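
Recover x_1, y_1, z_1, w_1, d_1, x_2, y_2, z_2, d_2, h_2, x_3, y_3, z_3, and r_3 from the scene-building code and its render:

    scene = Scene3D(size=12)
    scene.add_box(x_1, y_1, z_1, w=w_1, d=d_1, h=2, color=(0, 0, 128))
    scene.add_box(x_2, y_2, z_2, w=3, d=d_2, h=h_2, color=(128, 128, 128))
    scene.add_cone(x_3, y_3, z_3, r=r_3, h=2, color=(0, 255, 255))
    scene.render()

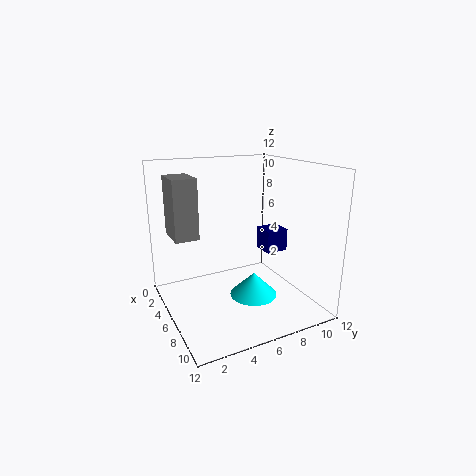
x_1 = 4
y_1 = 9
z_1 = 4
w_1 = 2
d_1 = 2
x_2 = 2
y_2 = 1
z_2 = 6
d_2 = 2
h_2 = 5
x_3 = 7
y_3 = 7
z_3 = 1
r_3 = 2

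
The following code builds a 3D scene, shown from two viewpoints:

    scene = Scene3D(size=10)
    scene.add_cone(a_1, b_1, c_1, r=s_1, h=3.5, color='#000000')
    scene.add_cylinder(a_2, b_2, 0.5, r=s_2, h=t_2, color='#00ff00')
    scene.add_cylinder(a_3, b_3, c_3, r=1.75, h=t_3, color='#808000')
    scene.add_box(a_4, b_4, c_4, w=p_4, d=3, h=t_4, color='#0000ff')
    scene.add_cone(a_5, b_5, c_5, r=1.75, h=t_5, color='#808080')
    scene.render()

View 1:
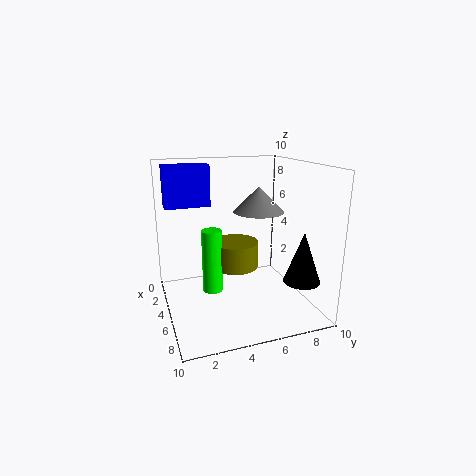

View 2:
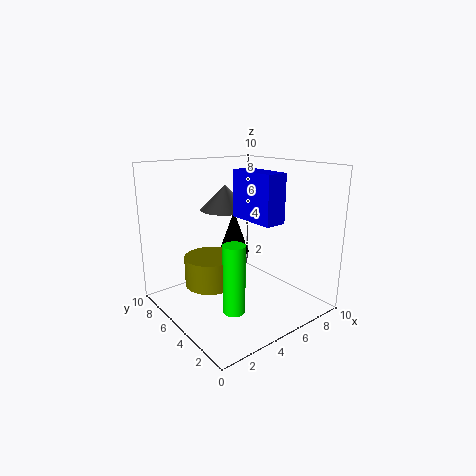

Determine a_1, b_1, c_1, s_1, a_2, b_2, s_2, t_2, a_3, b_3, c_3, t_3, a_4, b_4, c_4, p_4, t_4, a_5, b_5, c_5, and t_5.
a_1 = 7.5; b_1 = 8.75; c_1 = 2.25; s_1 = 1.25; a_2 = 3.5; b_2 = 3.5; s_2 = 0.75; t_2 = 4.75; a_3 = 3; b_3 = 5.5; c_3 = 2; t_3 = 2; a_4 = 3.25; b_4 = 0.25; c_4 = 7.25; p_4 = 1.25; t_4 = 2.75; a_5 = 5; b_5 = 6.5; c_5 = 6.75; t_5 = 1.75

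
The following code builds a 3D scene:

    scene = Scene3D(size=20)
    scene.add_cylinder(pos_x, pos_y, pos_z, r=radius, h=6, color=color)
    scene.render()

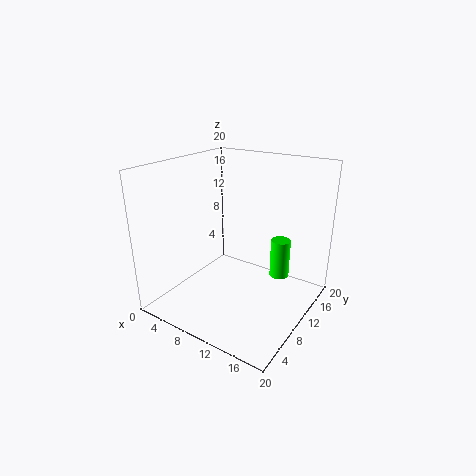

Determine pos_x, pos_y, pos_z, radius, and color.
pos_x = 13.5, pos_y = 16.5, pos_z = 2, radius = 1.5, color = 'lime'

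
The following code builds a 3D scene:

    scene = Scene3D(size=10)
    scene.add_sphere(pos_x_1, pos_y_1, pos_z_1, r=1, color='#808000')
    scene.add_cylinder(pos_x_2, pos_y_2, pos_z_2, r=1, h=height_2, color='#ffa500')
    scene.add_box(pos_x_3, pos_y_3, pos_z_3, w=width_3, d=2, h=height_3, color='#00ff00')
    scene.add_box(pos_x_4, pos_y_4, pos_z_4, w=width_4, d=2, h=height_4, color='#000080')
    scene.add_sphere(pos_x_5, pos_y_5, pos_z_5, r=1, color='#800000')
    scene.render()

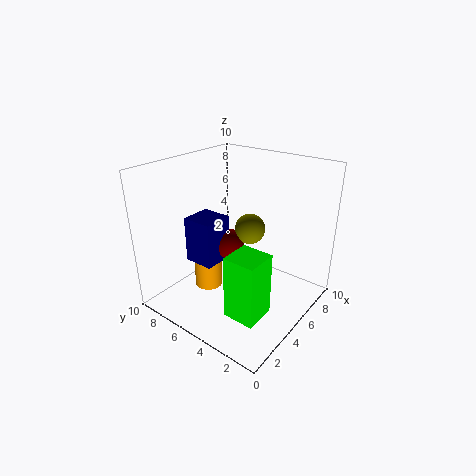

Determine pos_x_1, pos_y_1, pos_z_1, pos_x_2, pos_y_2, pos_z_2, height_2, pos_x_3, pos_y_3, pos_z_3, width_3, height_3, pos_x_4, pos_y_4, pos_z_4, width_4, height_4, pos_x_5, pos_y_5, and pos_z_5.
pos_x_1 = 5; pos_y_1 = 4; pos_z_1 = 6; pos_x_2 = 4; pos_y_2 = 7; pos_z_2 = 1; height_2 = 3; pos_x_3 = 1; pos_y_3 = 1; pos_z_3 = 2; width_3 = 2; height_3 = 4; pos_x_4 = 2; pos_y_4 = 5; pos_z_4 = 4; width_4 = 2; height_4 = 3; pos_x_5 = 4; pos_y_5 = 5; pos_z_5 = 5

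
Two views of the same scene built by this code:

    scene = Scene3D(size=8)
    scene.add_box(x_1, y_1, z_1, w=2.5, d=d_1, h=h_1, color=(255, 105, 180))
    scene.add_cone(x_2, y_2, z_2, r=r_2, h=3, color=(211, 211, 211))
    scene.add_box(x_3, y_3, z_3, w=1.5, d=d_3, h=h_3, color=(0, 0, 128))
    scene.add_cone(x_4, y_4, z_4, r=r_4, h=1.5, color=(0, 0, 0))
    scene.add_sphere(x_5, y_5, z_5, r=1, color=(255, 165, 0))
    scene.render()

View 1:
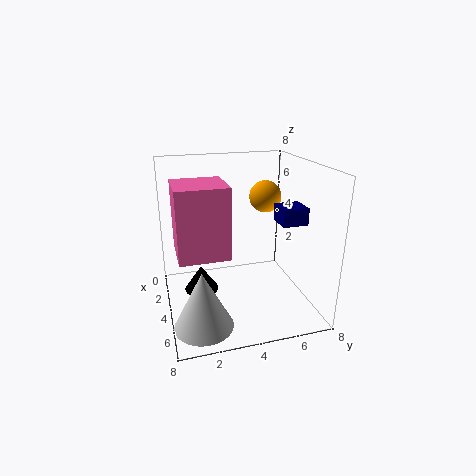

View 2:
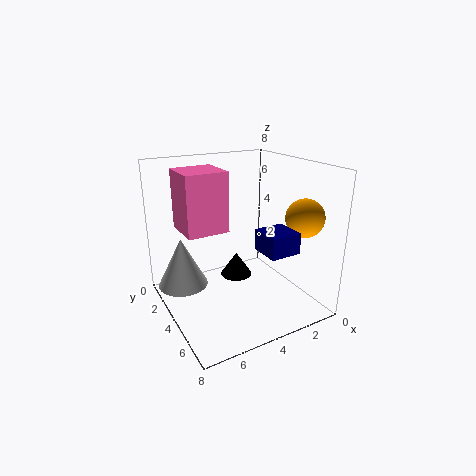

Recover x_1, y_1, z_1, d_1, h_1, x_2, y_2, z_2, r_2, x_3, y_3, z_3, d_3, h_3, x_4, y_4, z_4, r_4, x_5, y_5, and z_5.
x_1 = 4; y_1 = 0.5; z_1 = 4; d_1 = 2.5; h_1 = 3.5; x_2 = 6.5; y_2 = 1.5; z_2 = 0.5; r_2 = 1.5; x_3 = 3; y_3 = 6.5; z_3 = 4.5; d_3 = 1.5; h_3 = 1; x_4 = 3; y_4 = 2; z_4 = 0.5; r_4 = 1; x_5 = 1.5; y_5 = 6.5; z_5 = 5.5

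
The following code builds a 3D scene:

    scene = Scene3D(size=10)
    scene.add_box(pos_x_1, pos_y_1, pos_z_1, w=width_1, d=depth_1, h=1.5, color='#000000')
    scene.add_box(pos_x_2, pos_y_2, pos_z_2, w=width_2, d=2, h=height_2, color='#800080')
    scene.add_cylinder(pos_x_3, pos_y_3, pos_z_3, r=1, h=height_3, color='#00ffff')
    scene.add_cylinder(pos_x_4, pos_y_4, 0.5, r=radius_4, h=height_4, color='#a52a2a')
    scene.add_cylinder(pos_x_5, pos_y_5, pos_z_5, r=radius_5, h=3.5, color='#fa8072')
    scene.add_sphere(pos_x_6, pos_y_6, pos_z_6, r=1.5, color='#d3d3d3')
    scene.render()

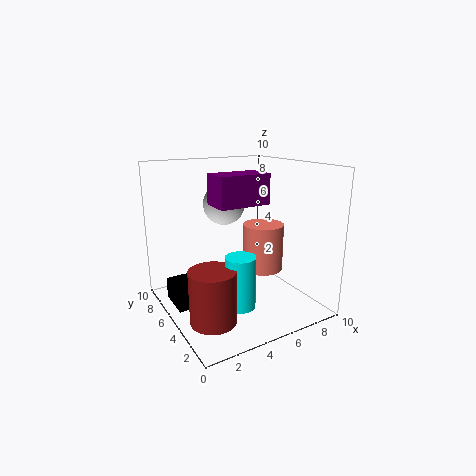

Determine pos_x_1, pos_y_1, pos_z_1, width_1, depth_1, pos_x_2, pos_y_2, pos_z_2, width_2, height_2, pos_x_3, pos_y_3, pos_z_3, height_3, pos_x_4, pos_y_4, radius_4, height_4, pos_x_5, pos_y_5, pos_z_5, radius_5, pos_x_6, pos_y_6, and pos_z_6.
pos_x_1 = 0.5; pos_y_1 = 5; pos_z_1 = 0.5; width_1 = 2.5; depth_1 = 2.5; pos_x_2 = 3; pos_y_2 = 3.5; pos_z_2 = 7.5; width_2 = 3.5; height_2 = 2; pos_x_3 = 4; pos_y_3 = 3; pos_z_3 = 1; height_3 = 3.5; pos_x_4 = 2; pos_y_4 = 3; radius_4 = 1.5; height_4 = 3.5; pos_x_5 = 7.5; pos_y_5 = 5.5; pos_z_5 = 2; radius_5 = 1.5; pos_x_6 = 5; pos_y_6 = 7; pos_z_6 = 7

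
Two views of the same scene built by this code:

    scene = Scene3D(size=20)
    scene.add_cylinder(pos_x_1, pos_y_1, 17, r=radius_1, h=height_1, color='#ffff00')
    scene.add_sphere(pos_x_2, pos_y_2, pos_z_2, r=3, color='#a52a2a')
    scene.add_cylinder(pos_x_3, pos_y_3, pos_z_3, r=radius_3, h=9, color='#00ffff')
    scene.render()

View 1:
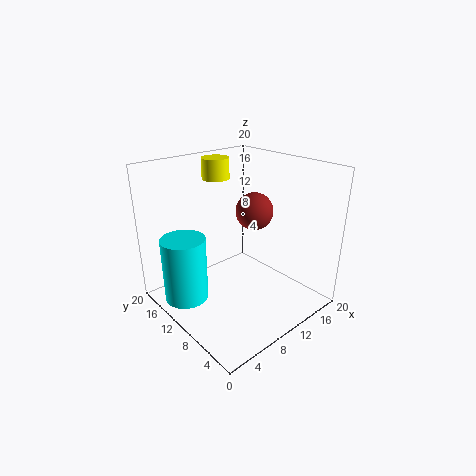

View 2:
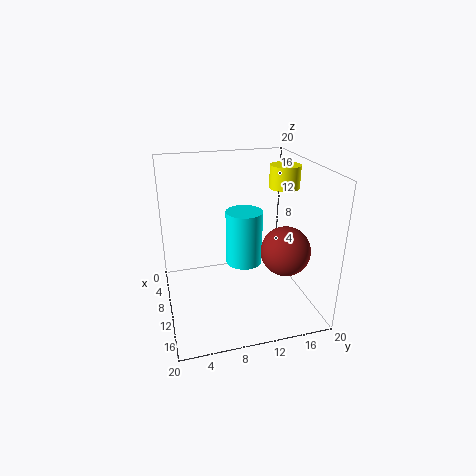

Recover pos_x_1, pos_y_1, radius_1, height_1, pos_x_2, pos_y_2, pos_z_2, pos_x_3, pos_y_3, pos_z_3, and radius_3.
pos_x_1 = 11, pos_y_1 = 16, radius_1 = 2, height_1 = 3, pos_x_2 = 17, pos_y_2 = 14, pos_z_2 = 11, pos_x_3 = 3, pos_y_3 = 13, pos_z_3 = 2, radius_3 = 3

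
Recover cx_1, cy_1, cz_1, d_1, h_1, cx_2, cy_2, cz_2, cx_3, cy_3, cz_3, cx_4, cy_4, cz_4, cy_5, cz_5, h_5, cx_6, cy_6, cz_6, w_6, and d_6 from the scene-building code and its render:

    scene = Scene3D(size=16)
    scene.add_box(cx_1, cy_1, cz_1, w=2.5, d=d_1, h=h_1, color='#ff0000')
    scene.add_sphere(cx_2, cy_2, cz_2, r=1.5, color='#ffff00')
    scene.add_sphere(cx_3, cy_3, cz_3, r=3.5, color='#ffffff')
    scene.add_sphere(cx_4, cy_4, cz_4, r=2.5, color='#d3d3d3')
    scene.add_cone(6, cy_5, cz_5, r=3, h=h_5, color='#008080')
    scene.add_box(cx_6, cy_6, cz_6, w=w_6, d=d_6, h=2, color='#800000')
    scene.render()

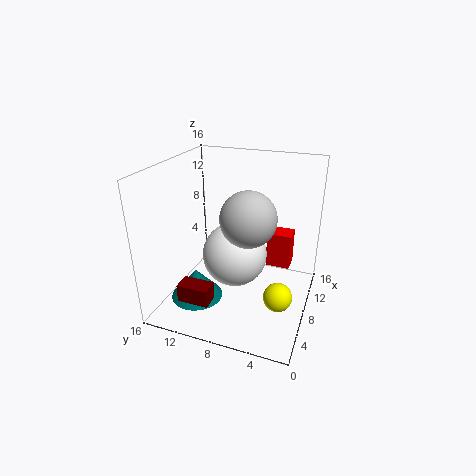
cx_1 = 13
cy_1 = 3
cz_1 = 2
d_1 = 3
h_1 = 4.5
cx_2 = 5
cy_2 = 2.5
cz_2 = 3.5
cx_3 = 7
cy_3 = 8
cz_3 = 6.5
cx_4 = 2.5
cy_4 = 5
cz_4 = 13
cy_5 = 12.5
cz_5 = 0.5
h_5 = 3.5
cx_6 = 2.5
cy_6 = 9.5
cz_6 = 2
w_6 = 2
d_6 = 3.5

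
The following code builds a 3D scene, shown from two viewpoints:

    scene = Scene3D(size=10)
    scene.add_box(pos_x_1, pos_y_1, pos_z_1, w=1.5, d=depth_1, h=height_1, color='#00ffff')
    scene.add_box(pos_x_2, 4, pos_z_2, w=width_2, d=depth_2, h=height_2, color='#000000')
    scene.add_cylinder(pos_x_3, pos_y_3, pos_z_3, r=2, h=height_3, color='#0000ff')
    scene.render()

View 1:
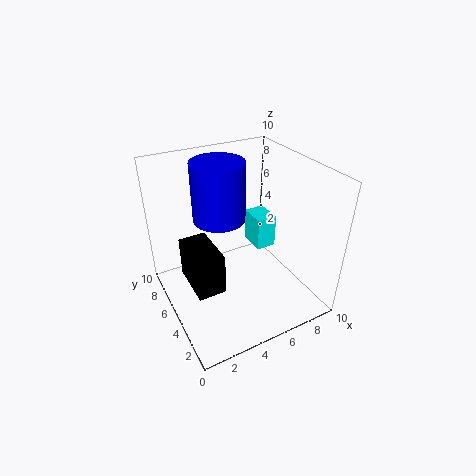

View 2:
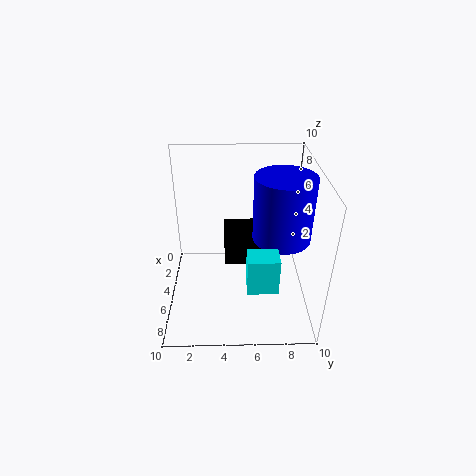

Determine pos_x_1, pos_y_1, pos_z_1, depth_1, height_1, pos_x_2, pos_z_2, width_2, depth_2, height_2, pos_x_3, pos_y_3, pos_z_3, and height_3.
pos_x_1 = 7, pos_y_1 = 5.5, pos_z_1 = 3, depth_1 = 2, height_1 = 2.5, pos_x_2 = 1.5, pos_z_2 = 1.5, width_2 = 2, depth_2 = 3.5, height_2 = 3, pos_x_3 = 5, pos_y_3 = 8, pos_z_3 = 5, height_3 = 4.5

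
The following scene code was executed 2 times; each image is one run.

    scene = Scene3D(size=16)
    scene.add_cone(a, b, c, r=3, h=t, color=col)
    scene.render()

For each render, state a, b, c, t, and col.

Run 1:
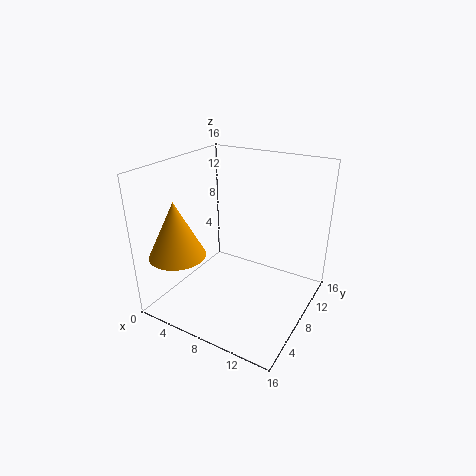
a = 3.5; b = 3; c = 7; t = 6; col = 'orange'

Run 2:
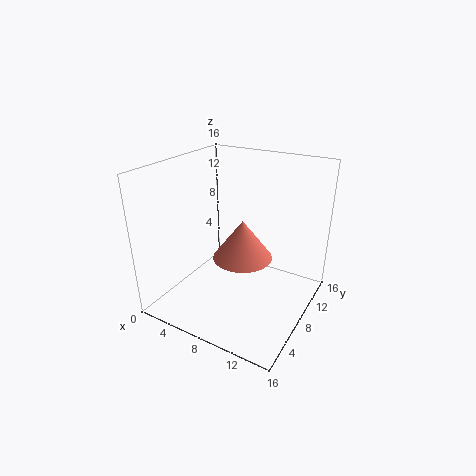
a = 10; b = 5.5; c = 7.5; t = 4; col = 'salmon'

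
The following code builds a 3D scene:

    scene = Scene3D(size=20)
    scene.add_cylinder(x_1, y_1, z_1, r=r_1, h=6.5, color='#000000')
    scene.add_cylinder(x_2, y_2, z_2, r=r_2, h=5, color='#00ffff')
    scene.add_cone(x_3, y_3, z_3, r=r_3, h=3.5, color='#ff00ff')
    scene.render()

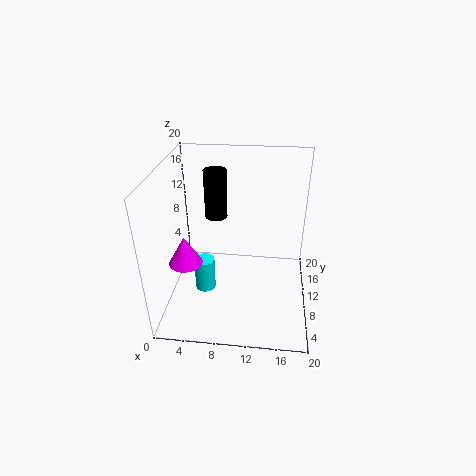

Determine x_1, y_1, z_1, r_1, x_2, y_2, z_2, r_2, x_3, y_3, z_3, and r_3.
x_1 = 7; y_1 = 10.5; z_1 = 13; r_1 = 1.5; x_2 = 5; y_2 = 10; z_2 = 1; r_2 = 1.5; x_3 = 4.5; y_3 = 3; z_3 = 10.5; r_3 = 2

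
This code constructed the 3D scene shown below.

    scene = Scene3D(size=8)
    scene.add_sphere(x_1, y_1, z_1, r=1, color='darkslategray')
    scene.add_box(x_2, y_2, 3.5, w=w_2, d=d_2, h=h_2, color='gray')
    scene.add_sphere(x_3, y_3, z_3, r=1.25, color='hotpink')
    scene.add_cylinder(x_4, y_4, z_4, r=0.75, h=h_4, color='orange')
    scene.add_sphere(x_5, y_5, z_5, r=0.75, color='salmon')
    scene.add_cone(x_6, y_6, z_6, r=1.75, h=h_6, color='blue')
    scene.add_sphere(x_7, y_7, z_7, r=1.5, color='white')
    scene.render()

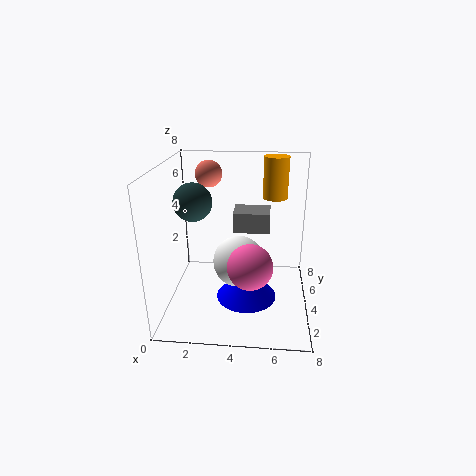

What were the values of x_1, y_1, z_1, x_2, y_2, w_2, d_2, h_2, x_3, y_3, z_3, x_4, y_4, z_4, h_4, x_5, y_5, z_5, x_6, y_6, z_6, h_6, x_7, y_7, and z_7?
x_1 = 1.75
y_1 = 3.25
z_1 = 6.25
x_2 = 3.5
y_2 = 5.75
w_2 = 2.25
d_2 = 1.75
h_2 = 1.25
x_3 = 4.75
y_3 = 3
z_3 = 2.75
x_4 = 6
y_4 = 6.75
z_4 = 5.5
h_4 = 2.5
x_5 = 2.25
y_5 = 5.25
z_5 = 7.25
x_6 = 4.5
y_6 = 4
z_6 = 0.25
h_6 = 1.75
x_7 = 4
y_7 = 4.5
z_7 = 2.25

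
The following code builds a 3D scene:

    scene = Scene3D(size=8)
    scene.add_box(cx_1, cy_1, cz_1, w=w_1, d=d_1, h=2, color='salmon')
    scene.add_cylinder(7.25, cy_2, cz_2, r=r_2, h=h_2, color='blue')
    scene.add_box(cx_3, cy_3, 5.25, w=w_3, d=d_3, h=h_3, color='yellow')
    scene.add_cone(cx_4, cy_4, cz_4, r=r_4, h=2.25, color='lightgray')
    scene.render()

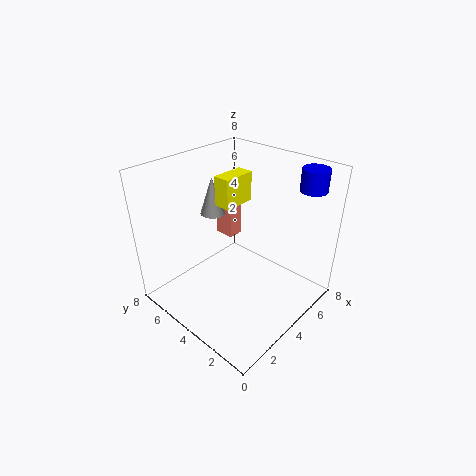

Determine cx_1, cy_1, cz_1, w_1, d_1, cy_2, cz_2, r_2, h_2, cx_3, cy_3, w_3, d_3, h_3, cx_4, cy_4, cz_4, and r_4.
cx_1 = 5.5
cy_1 = 6
cz_1 = 2.5
w_1 = 1
d_1 = 1.25
cy_2 = 1.5
cz_2 = 6.5
r_2 = 0.75
h_2 = 1.25
cx_3 = 4.25
cy_3 = 5
w_3 = 2
d_3 = 1
h_3 = 1.75
cx_4 = 4.5
cy_4 = 6.5
cz_4 = 4.5
r_4 = 0.75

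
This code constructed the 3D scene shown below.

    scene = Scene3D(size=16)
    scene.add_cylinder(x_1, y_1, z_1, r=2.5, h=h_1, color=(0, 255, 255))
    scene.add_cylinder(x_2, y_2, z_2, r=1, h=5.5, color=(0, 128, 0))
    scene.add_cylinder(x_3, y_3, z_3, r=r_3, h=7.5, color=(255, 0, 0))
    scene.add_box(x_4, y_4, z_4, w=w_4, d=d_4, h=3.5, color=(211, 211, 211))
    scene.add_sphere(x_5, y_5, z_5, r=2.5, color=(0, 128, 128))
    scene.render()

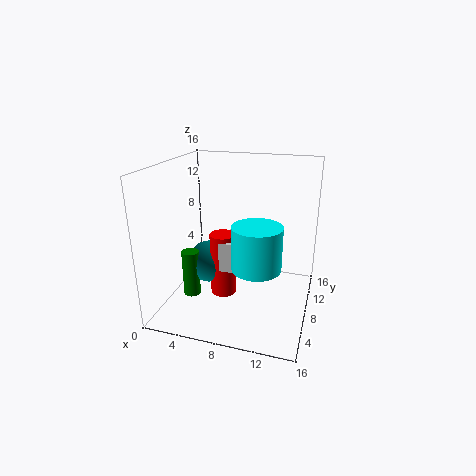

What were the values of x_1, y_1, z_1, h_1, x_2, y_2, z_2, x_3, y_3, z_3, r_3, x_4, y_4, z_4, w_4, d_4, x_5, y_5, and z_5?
x_1 = 11; y_1 = 4.5; z_1 = 6.5; h_1 = 4.5; x_2 = 2.5; y_2 = 7; z_2 = 0.5; x_3 = 6; y_3 = 8.5; z_3 = 0.5; r_3 = 1.5; x_4 = 6; y_4 = 7; z_4 = 4; w_4 = 2; d_4 = 4.5; x_5 = 4; y_5 = 9; z_5 = 4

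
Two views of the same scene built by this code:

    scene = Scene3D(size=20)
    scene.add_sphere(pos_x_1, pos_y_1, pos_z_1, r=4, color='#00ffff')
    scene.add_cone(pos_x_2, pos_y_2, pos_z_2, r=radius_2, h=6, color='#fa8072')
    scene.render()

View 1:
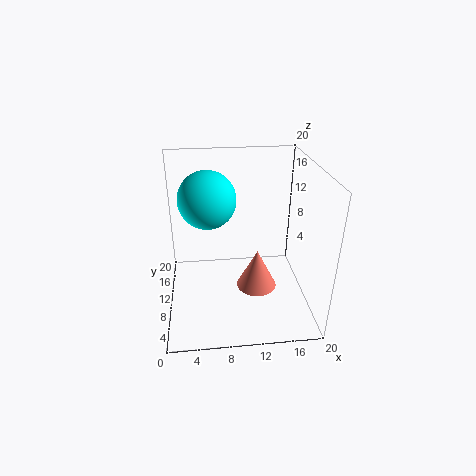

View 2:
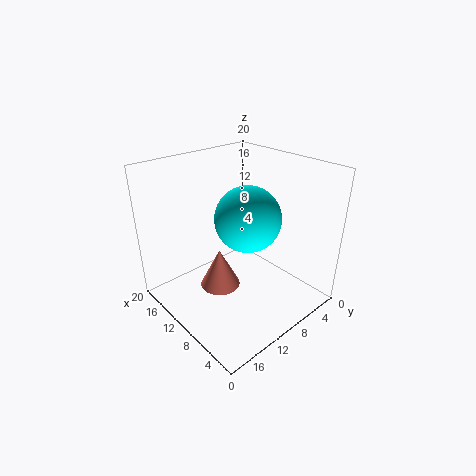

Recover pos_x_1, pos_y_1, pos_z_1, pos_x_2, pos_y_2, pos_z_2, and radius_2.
pos_x_1 = 6, pos_y_1 = 12, pos_z_1 = 15, pos_x_2 = 13, pos_y_2 = 11, pos_z_2 = 1, radius_2 = 3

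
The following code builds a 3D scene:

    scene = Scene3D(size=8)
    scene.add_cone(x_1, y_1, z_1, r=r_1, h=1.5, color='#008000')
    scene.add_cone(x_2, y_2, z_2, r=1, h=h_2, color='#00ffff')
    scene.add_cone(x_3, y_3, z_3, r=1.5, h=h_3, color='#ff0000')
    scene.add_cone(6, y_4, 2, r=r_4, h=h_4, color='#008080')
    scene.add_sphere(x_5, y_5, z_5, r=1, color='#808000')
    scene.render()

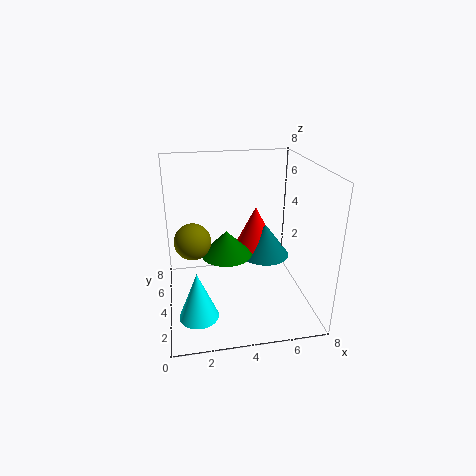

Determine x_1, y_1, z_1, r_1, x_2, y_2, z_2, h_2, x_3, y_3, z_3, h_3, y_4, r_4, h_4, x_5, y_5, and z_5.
x_1 = 3.5; y_1 = 5; z_1 = 2.5; r_1 = 1.5; x_2 = 1.5; y_2 = 1.5; z_2 = 1; h_2 = 2.5; x_3 = 5.5; y_3 = 6; z_3 = 2; h_3 = 3; y_4 = 5.5; r_4 = 1.5; h_4 = 2; x_5 = 1.5; y_5 = 4; z_5 = 4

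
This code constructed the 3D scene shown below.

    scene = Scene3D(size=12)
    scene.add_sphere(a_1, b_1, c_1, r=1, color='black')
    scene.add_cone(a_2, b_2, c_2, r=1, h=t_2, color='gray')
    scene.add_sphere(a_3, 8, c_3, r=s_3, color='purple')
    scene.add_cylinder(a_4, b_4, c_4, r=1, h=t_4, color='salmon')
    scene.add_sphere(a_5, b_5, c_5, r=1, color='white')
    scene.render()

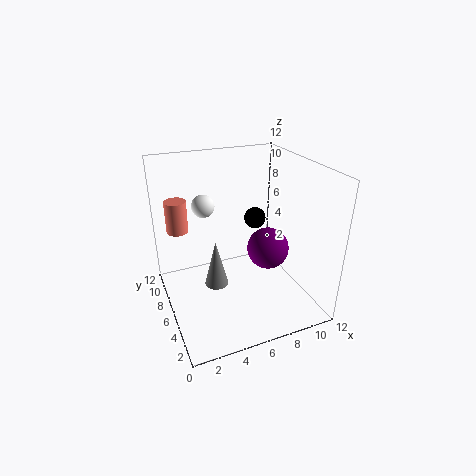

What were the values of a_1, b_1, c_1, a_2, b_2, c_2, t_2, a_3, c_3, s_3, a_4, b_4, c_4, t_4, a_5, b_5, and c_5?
a_1 = 9, b_1 = 9, c_1 = 6, a_2 = 4, b_2 = 6, c_2 = 2, t_2 = 4, a_3 = 10, c_3 = 3, s_3 = 2, a_4 = 2, b_4 = 11, c_4 = 5, t_4 = 3, a_5 = 4, b_5 = 9, c_5 = 8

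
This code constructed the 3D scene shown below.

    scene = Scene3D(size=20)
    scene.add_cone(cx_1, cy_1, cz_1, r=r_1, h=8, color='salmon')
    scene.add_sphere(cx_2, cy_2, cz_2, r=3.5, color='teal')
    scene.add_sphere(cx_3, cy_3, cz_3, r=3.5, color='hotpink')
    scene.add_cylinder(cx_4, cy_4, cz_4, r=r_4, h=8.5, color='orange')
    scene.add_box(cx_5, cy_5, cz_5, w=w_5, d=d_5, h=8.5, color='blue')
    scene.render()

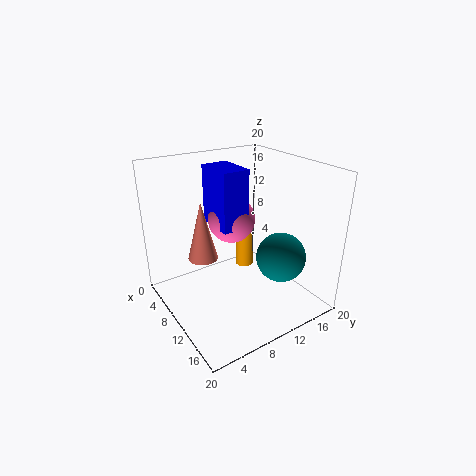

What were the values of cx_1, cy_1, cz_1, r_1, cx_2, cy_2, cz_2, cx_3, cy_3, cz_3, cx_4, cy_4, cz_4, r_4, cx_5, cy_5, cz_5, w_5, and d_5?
cx_1 = 9
cy_1 = 5
cz_1 = 8
r_1 = 2
cx_2 = 13.5
cy_2 = 15
cz_2 = 7
cx_3 = 6
cy_3 = 11.5
cz_3 = 11
cx_4 = 3
cy_4 = 16
cz_4 = 0.5
r_4 = 1.5
cx_5 = 3
cy_5 = 8.5
cz_5 = 10.5
w_5 = 6
d_5 = 4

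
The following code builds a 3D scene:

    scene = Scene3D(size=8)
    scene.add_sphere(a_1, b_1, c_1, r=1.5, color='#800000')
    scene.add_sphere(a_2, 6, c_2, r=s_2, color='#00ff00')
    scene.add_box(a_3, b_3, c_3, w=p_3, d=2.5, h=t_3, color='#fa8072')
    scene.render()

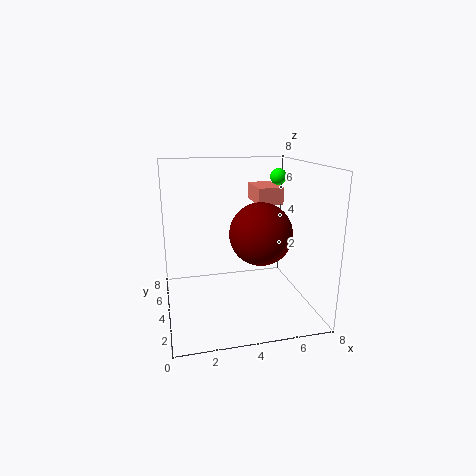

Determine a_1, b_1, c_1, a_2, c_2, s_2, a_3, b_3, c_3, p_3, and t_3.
a_1 = 4.5; b_1 = 1.5; c_1 = 5; a_2 = 7; c_2 = 7; s_2 = 0.5; a_3 = 5.5; b_3 = 5; c_3 = 5.5; p_3 = 1.5; t_3 = 1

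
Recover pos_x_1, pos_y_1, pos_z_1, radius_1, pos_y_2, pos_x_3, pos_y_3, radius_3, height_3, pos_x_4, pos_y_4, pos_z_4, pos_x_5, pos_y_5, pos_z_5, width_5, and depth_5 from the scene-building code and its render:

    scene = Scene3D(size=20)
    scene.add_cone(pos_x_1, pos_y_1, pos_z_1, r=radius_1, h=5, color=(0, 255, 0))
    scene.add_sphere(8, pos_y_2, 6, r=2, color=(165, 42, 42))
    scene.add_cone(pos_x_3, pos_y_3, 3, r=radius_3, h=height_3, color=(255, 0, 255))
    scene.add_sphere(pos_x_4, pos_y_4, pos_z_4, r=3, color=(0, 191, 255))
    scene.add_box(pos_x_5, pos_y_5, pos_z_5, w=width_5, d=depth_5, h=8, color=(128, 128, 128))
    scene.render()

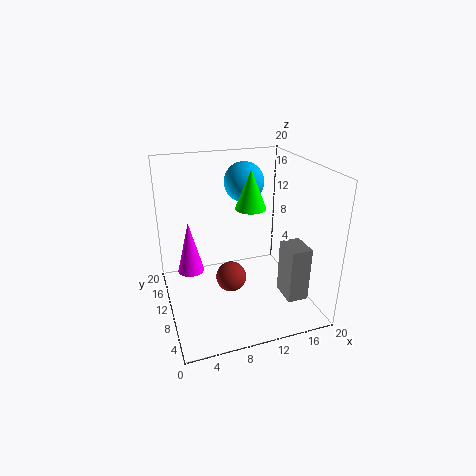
pos_x_1 = 11, pos_y_1 = 8, pos_z_1 = 15, radius_1 = 2, pos_y_2 = 7, pos_x_3 = 4, pos_y_3 = 15, radius_3 = 2, height_3 = 8, pos_x_4 = 13, pos_y_4 = 16, pos_z_4 = 16, pos_x_5 = 16, pos_y_5 = 5, pos_z_5 = 1, width_5 = 3, depth_5 = 4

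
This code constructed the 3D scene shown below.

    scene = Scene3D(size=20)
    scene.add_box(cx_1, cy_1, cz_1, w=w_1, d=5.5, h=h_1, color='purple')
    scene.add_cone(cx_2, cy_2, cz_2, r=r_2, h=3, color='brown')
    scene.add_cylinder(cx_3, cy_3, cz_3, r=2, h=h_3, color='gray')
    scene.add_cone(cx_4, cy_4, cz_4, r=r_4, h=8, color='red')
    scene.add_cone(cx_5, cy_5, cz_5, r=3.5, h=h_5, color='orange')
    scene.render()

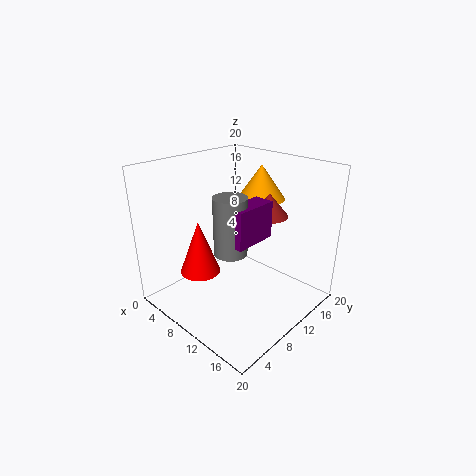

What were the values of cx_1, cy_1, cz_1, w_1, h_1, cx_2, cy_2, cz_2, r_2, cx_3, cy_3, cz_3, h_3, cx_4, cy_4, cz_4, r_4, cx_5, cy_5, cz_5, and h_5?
cx_1 = 13.5; cy_1 = 4; cz_1 = 12.5; w_1 = 2.5; h_1 = 4.5; cx_2 = 14; cy_2 = 11.5; cz_2 = 14; r_2 = 2.5; cx_3 = 13.5; cy_3 = 5; cz_3 = 11; h_3 = 7; cx_4 = 4.5; cy_4 = 7.5; cz_4 = 3.5; r_4 = 3; cx_5 = 9; cy_5 = 16; cz_5 = 14; h_5 = 5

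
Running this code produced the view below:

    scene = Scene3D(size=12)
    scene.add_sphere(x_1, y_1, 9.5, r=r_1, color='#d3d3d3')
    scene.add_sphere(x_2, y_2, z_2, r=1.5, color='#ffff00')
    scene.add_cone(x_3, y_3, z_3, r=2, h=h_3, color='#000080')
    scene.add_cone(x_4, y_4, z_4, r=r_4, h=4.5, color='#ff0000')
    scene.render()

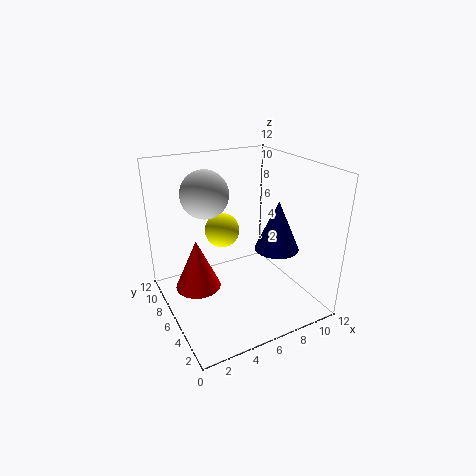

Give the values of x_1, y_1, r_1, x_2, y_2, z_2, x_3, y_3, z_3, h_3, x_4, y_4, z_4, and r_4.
x_1 = 4
y_1 = 8
r_1 = 2
x_2 = 5.5
y_2 = 8
z_2 = 6
x_3 = 10
y_3 = 6
z_3 = 4
h_3 = 4.5
x_4 = 3
y_4 = 8
z_4 = 1
r_4 = 2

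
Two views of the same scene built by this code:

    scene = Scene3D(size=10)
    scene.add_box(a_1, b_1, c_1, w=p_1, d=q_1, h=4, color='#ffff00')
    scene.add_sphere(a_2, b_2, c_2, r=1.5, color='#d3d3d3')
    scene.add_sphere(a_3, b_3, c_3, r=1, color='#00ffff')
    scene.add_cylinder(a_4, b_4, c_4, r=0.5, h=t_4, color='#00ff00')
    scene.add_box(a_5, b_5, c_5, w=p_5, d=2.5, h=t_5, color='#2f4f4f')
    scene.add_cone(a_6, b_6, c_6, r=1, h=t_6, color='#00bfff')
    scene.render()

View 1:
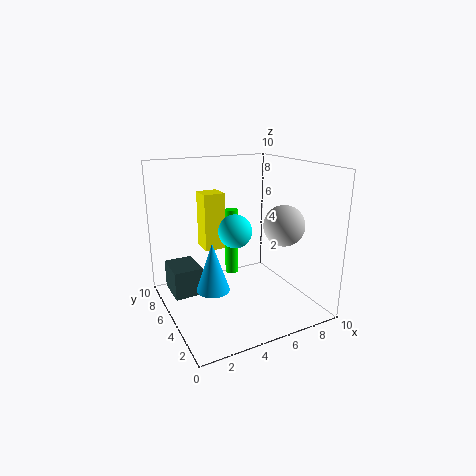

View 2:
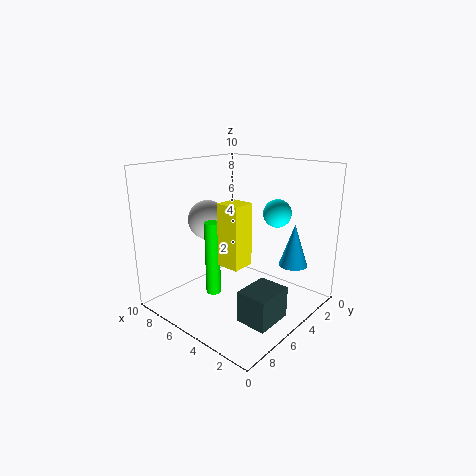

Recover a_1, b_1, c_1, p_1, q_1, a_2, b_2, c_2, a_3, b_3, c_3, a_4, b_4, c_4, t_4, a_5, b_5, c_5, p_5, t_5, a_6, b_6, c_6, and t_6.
a_1 = 3; b_1 = 6; c_1 = 4; p_1 = 1.5; q_1 = 1.5; a_2 = 8.5; b_2 = 4.5; c_2 = 5.5; a_3 = 3.5; b_3 = 2.5; c_3 = 6.5; a_4 = 5.5; b_4 = 7; c_4 = 1.5; t_4 = 5; a_5 = 0.5; b_5 = 5.5; c_5 = 1; p_5 = 2; t_5 = 2; a_6 = 2; b_6 = 2.5; c_6 = 3; t_6 = 3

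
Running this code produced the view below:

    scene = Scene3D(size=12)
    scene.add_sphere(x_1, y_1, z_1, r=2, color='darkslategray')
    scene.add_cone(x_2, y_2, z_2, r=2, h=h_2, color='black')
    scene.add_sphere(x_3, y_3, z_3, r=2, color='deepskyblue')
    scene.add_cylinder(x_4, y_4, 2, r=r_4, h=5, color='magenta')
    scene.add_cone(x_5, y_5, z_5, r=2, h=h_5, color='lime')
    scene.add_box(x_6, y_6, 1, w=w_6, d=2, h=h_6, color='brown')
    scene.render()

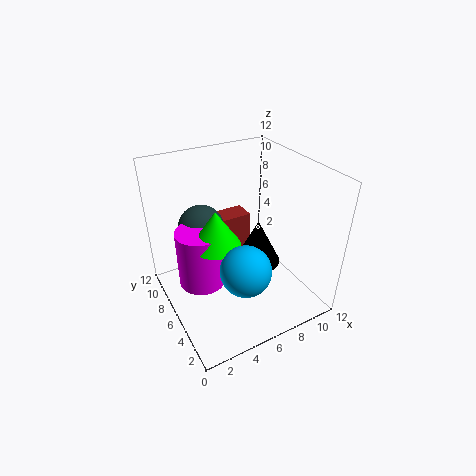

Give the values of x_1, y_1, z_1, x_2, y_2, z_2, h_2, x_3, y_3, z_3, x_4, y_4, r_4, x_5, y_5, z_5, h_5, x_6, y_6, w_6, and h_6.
x_1 = 4
y_1 = 9
z_1 = 6
x_2 = 8
y_2 = 6
z_2 = 3
h_2 = 4
x_3 = 5
y_3 = 3
z_3 = 5
x_4 = 3
y_4 = 7
r_4 = 2
x_5 = 4
y_5 = 6
z_5 = 6
h_5 = 3
x_6 = 6
y_6 = 9
w_6 = 3
h_6 = 5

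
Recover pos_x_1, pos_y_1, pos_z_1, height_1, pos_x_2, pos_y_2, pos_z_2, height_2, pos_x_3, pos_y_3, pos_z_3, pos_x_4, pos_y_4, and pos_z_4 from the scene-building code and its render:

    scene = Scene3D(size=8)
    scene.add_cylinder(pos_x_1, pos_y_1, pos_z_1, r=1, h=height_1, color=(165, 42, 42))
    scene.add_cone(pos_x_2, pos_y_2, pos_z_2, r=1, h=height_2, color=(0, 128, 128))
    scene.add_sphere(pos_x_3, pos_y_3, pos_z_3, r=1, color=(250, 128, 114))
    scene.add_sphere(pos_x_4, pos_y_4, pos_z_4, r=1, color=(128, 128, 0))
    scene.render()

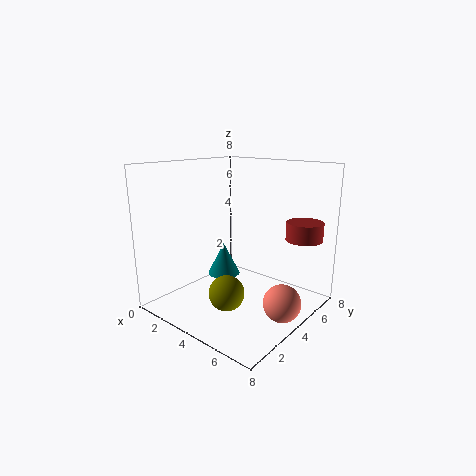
pos_x_1 = 7, pos_y_1 = 6, pos_z_1 = 4, height_1 = 1, pos_x_2 = 2, pos_y_2 = 5, pos_z_2 = 1, height_2 = 2, pos_x_3 = 7, pos_y_3 = 4, pos_z_3 = 1, pos_x_4 = 4, pos_y_4 = 3, pos_z_4 = 1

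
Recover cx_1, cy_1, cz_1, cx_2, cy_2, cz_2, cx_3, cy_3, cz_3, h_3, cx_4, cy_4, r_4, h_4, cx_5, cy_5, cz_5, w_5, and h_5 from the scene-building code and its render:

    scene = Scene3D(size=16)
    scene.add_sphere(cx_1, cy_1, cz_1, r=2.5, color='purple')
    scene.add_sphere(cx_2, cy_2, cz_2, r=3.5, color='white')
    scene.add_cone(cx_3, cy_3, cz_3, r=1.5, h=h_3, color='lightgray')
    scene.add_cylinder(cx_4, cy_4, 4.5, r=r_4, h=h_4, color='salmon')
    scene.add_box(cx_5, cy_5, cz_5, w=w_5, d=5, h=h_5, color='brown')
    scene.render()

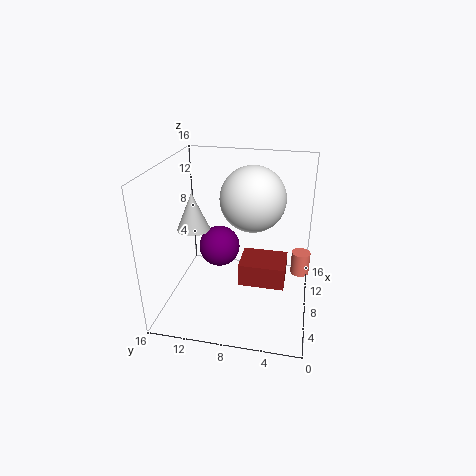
cx_1 = 11
cy_1 = 11
cz_1 = 5
cx_2 = 8.5
cy_2 = 6.5
cz_2 = 12.5
cx_3 = 2.5
cy_3 = 11
cz_3 = 11.5
h_3 = 3.5
cx_4 = 8
cy_4 = 1
r_4 = 1
h_4 = 2.5
cx_5 = 5.5
cy_5 = 2.5
cz_5 = 3.5
w_5 = 4
h_5 = 2.5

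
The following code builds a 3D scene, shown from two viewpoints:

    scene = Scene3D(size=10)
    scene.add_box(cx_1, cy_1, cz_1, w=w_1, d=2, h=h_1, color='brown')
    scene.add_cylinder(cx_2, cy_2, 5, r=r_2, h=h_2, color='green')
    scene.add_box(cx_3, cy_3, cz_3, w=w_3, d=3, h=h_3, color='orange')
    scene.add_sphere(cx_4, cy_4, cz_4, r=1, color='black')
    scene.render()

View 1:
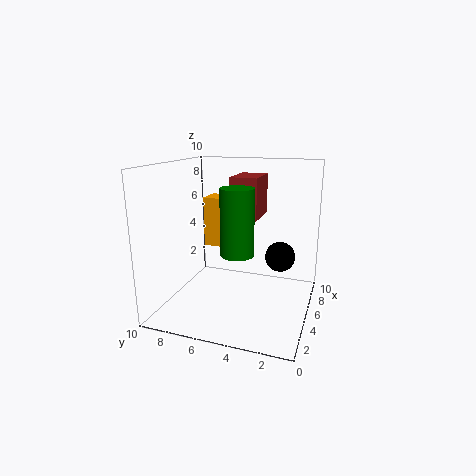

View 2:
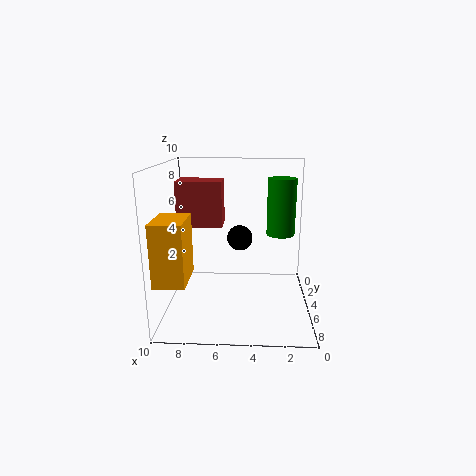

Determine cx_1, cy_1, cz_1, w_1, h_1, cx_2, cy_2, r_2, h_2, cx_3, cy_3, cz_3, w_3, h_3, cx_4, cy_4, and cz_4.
cx_1 = 6; cy_1 = 4; cz_1 = 6; w_1 = 3; h_1 = 3; cx_2 = 2; cy_2 = 4; r_2 = 1; h_2 = 4; cx_3 = 8; cy_3 = 6; cz_3 = 3; w_3 = 2; h_3 = 4; cx_4 = 5; cy_4 = 2; cz_4 = 4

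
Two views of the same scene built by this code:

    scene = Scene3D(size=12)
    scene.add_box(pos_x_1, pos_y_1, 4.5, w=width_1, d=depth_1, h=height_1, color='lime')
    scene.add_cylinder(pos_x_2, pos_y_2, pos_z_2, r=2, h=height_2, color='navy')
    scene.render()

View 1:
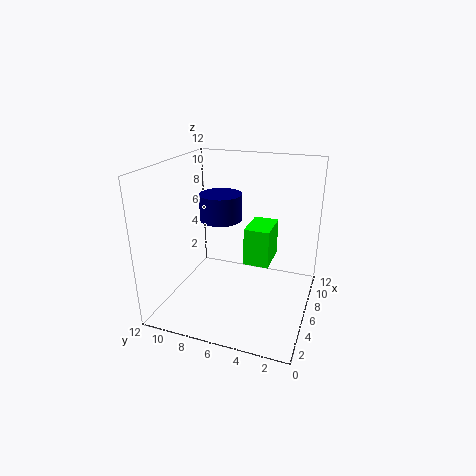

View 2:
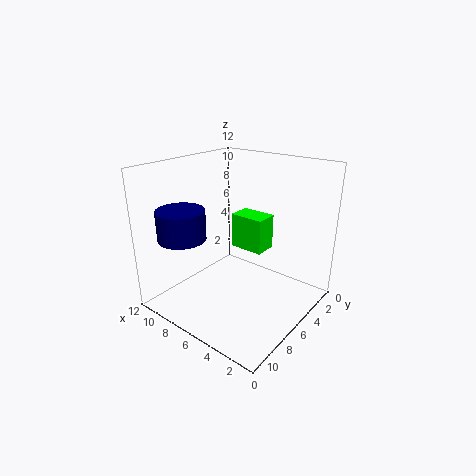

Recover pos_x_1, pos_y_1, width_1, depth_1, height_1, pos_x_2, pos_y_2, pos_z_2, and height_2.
pos_x_1 = 4.5, pos_y_1 = 3, width_1 = 3, depth_1 = 2, height_1 = 3, pos_x_2 = 9.5, pos_y_2 = 9, pos_z_2 = 6, height_2 = 2.5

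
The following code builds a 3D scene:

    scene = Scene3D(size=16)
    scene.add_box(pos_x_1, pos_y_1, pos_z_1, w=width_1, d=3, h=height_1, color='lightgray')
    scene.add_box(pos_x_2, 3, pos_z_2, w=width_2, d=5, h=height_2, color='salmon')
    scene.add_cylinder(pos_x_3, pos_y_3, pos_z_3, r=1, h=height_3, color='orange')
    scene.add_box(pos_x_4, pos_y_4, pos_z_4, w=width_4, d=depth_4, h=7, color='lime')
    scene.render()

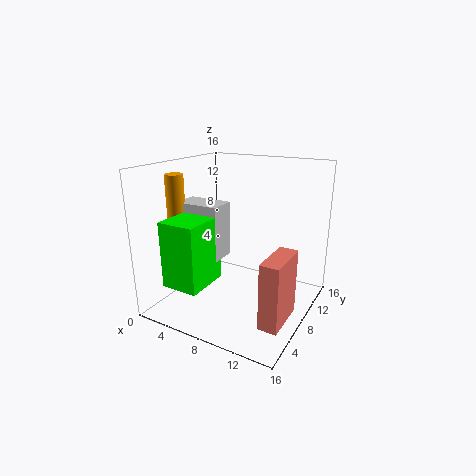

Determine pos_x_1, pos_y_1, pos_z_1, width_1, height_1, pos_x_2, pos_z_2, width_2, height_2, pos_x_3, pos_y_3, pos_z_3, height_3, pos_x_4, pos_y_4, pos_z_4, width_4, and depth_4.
pos_x_1 = 2; pos_y_1 = 5; pos_z_1 = 6; width_1 = 5; height_1 = 6; pos_x_2 = 13; pos_z_2 = 1; width_2 = 2; height_2 = 7; pos_x_3 = 2; pos_y_3 = 5; pos_z_3 = 10; height_3 = 5; pos_x_4 = 3; pos_y_4 = 1; pos_z_4 = 4; width_4 = 4; depth_4 = 5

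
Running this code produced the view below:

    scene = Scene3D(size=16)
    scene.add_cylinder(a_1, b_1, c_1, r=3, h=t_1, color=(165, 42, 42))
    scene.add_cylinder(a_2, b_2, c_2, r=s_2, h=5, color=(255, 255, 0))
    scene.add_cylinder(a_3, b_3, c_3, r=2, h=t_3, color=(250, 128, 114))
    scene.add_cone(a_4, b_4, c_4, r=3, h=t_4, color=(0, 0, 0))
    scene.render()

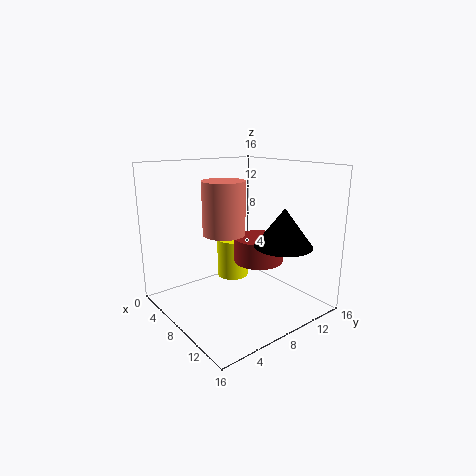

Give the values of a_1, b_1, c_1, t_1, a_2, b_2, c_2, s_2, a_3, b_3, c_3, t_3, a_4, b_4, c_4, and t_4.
a_1 = 7, b_1 = 12, c_1 = 4, t_1 = 3, a_2 = 3, b_2 = 11, c_2 = 1, s_2 = 2, a_3 = 11, b_3 = 4, c_3 = 10, t_3 = 5, a_4 = 13, b_4 = 10, c_4 = 8, t_4 = 4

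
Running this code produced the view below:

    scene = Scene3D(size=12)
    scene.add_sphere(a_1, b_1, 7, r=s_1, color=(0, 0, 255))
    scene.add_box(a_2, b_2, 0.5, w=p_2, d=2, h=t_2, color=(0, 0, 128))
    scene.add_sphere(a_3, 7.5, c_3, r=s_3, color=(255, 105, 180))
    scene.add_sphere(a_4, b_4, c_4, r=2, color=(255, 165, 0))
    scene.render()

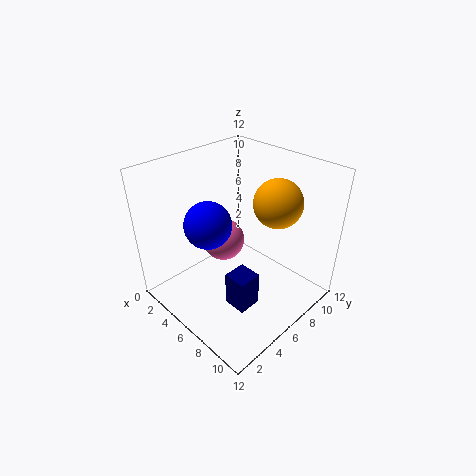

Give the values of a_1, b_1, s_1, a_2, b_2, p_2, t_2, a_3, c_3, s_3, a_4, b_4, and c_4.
a_1 = 4, b_1 = 4.5, s_1 = 2, a_2 = 6.5, b_2 = 4, p_2 = 2, t_2 = 3, a_3 = 2.5, c_3 = 3.5, s_3 = 2, a_4 = 8, b_4 = 8.5, c_4 = 9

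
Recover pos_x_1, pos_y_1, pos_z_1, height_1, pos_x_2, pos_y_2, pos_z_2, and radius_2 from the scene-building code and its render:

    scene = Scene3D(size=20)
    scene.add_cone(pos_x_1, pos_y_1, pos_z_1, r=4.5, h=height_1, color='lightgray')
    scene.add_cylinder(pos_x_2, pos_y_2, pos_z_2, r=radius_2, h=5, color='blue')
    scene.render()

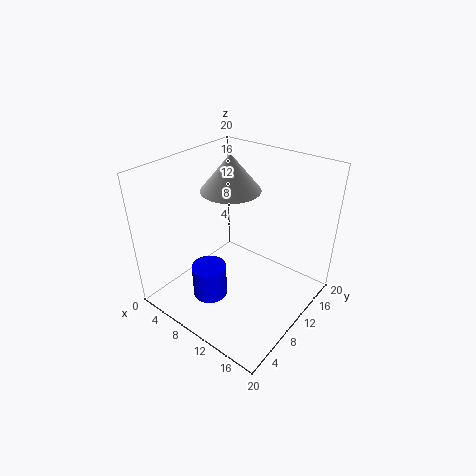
pos_x_1 = 5.5, pos_y_1 = 14, pos_z_1 = 14.5, height_1 = 5.5, pos_x_2 = 7, pos_y_2 = 7, pos_z_2 = 0.5, radius_2 = 2.5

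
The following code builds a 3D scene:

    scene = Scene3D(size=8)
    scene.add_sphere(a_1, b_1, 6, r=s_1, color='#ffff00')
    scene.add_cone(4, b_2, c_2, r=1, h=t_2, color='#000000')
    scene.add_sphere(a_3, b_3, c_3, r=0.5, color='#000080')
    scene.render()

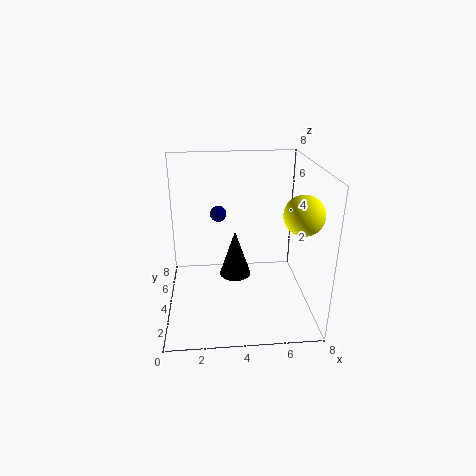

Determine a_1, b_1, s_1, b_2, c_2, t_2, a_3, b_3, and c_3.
a_1 = 7
b_1 = 2
s_1 = 1
b_2 = 6
c_2 = 0.5
t_2 = 3
a_3 = 3
b_3 = 6.5
c_3 = 4.5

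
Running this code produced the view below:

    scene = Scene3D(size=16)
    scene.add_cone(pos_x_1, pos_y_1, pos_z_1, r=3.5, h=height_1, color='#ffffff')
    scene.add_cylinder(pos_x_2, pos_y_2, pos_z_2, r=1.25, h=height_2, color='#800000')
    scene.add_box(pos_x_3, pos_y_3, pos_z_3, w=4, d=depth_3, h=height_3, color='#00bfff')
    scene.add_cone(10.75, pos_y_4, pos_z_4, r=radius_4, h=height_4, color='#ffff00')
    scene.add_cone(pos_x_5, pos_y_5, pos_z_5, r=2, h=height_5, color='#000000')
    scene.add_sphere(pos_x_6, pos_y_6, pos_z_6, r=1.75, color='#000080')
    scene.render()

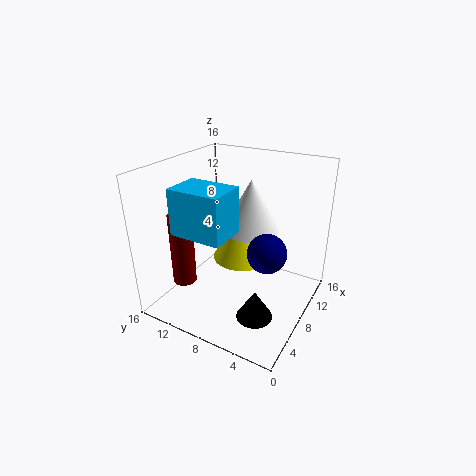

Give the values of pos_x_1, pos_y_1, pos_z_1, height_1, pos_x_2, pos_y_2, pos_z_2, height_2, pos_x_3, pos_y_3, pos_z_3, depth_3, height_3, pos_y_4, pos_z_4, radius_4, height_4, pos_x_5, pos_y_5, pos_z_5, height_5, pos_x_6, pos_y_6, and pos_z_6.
pos_x_1 = 12; pos_y_1 = 8.5; pos_z_1 = 7.25; height_1 = 6.25; pos_x_2 = 3.25; pos_y_2 = 12; pos_z_2 = 4; height_2 = 7.75; pos_x_3 = 2; pos_y_3 = 6.75; pos_z_3 = 10; depth_3 = 5.5; height_3 = 4.75; pos_y_4 = 9; pos_z_4 = 4; radius_4 = 3.5; height_4 = 6.75; pos_x_5 = 5.5; pos_y_5 = 4.5; pos_z_5 = 0.25; height_5 = 3.25; pos_x_6 = 3; pos_y_6 = 2.25; pos_z_6 = 10.25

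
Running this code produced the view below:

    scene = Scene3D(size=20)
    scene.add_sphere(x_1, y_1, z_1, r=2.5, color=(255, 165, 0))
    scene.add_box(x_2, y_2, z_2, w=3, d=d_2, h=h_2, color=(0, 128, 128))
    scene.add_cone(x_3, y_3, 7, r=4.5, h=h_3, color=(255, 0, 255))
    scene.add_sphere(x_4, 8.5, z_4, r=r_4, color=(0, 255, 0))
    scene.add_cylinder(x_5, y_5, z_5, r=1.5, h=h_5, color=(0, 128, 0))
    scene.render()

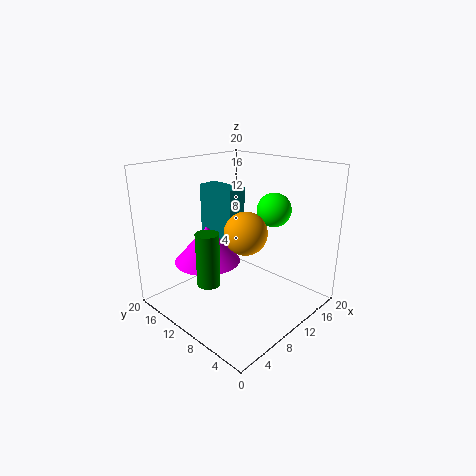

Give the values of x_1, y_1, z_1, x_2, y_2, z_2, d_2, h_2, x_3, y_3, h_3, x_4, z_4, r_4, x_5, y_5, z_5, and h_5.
x_1 = 5.5
y_1 = 4.5
z_1 = 13.5
x_2 = 11
y_2 = 12.5
z_2 = 7.5
d_2 = 6.5
h_2 = 8.5
x_3 = 6.5
y_3 = 12.5
h_3 = 5
x_4 = 16
z_4 = 13
r_4 = 2.5
x_5 = 4
y_5 = 9.5
z_5 = 5.5
h_5 = 7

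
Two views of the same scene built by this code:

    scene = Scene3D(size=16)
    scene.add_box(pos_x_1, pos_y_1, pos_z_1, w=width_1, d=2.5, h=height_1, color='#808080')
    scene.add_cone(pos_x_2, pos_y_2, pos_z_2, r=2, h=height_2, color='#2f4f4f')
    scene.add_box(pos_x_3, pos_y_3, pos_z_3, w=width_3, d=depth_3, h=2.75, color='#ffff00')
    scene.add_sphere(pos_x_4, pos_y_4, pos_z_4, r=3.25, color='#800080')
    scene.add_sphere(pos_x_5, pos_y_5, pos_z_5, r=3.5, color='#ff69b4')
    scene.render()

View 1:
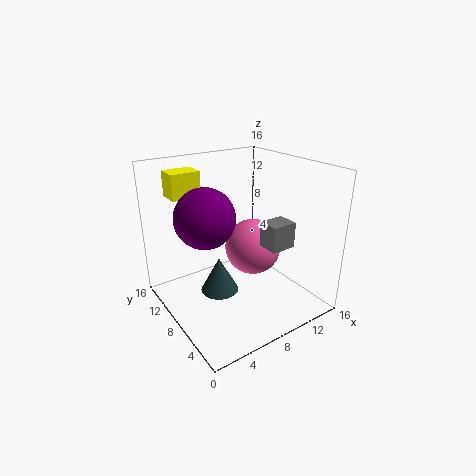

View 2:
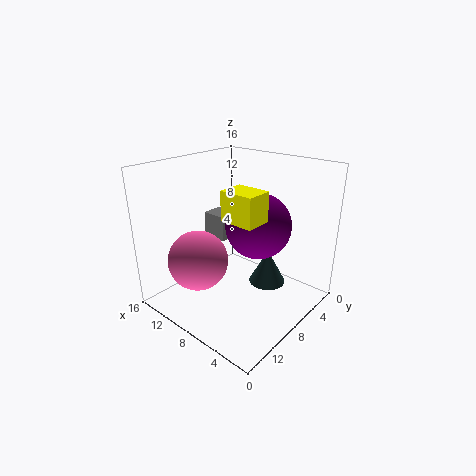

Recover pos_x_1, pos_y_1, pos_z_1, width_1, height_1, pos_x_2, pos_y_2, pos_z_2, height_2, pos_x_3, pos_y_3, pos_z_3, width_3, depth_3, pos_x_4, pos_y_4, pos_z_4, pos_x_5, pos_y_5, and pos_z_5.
pos_x_1 = 10.75, pos_y_1 = 5, pos_z_1 = 6.5, width_1 = 3, height_1 = 3, pos_x_2 = 4.75, pos_y_2 = 6.75, pos_z_2 = 3.25, height_2 = 3.75, pos_x_3 = 2, pos_y_3 = 11, pos_z_3 = 12.5, width_3 = 3.25, depth_3 = 2.5, pos_x_4 = 4.5, pos_y_4 = 9, pos_z_4 = 10.75, pos_x_5 = 12, pos_y_5 = 10.5, pos_z_5 = 4.75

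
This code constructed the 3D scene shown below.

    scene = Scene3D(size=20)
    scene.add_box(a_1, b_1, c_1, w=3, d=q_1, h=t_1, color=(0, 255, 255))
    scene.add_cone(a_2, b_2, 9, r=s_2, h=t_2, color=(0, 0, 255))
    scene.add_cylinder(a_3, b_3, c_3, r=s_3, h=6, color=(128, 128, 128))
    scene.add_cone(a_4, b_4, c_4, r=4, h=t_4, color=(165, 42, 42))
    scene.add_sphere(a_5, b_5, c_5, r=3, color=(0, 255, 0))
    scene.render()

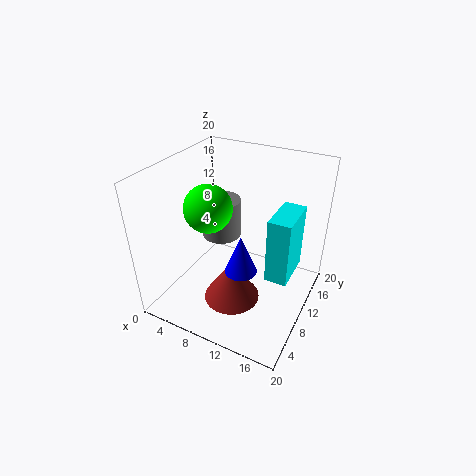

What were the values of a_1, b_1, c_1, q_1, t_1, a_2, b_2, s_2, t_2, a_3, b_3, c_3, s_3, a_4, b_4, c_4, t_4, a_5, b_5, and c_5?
a_1 = 15
b_1 = 8
c_1 = 6
q_1 = 6
t_1 = 9
a_2 = 13
b_2 = 5
s_2 = 2
t_2 = 5
a_3 = 5
b_3 = 14
c_3 = 7
s_3 = 3
a_4 = 10
b_4 = 8
c_4 = 1
t_4 = 6
a_5 = 8
b_5 = 6
c_5 = 16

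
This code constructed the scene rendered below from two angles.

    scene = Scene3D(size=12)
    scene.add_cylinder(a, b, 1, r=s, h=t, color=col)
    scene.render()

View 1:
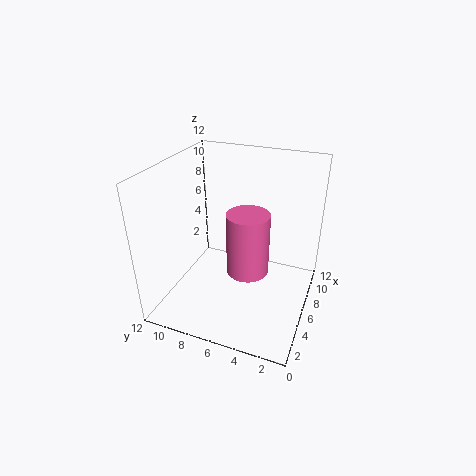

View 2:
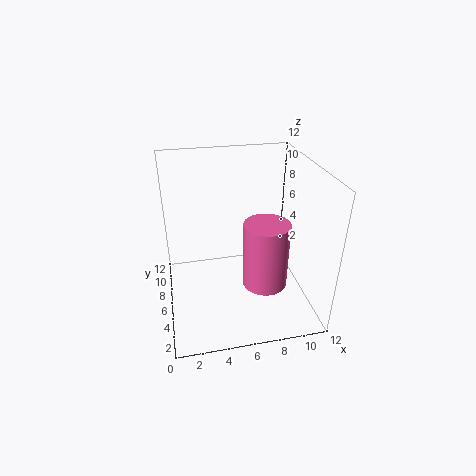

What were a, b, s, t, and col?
a = 8.5; b = 6; s = 2; t = 6; col = 'hotpink'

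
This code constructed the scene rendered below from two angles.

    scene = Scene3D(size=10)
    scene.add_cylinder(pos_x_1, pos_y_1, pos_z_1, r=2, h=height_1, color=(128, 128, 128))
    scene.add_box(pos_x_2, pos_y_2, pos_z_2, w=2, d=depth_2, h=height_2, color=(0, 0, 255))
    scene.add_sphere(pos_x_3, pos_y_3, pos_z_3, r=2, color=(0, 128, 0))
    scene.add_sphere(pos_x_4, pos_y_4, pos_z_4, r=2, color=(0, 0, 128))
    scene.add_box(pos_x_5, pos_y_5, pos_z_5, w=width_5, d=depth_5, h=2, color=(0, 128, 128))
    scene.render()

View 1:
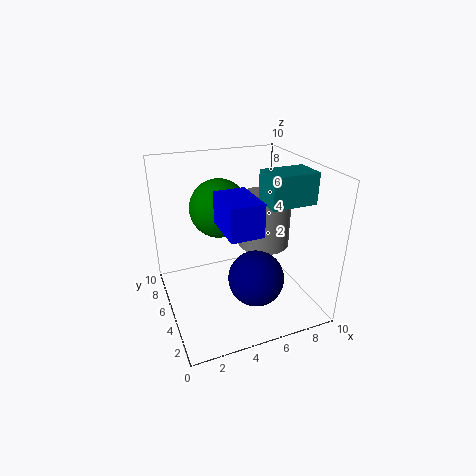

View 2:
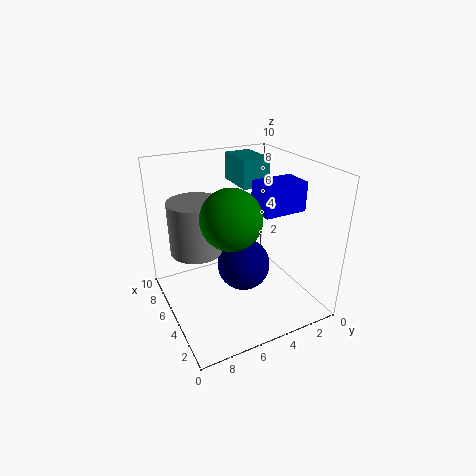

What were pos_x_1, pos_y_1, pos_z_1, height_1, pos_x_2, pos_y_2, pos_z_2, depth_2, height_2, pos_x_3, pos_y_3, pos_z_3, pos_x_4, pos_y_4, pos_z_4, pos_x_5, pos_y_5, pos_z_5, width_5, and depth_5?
pos_x_1 = 8
pos_y_1 = 7
pos_z_1 = 3
height_1 = 4
pos_x_2 = 3
pos_y_2 = 1
pos_z_2 = 7
depth_2 = 3
height_2 = 2
pos_x_3 = 4
pos_y_3 = 6
pos_z_3 = 7
pos_x_4 = 6
pos_y_4 = 4
pos_z_4 = 2
pos_x_5 = 6
pos_y_5 = 2
pos_z_5 = 8
width_5 = 3
depth_5 = 2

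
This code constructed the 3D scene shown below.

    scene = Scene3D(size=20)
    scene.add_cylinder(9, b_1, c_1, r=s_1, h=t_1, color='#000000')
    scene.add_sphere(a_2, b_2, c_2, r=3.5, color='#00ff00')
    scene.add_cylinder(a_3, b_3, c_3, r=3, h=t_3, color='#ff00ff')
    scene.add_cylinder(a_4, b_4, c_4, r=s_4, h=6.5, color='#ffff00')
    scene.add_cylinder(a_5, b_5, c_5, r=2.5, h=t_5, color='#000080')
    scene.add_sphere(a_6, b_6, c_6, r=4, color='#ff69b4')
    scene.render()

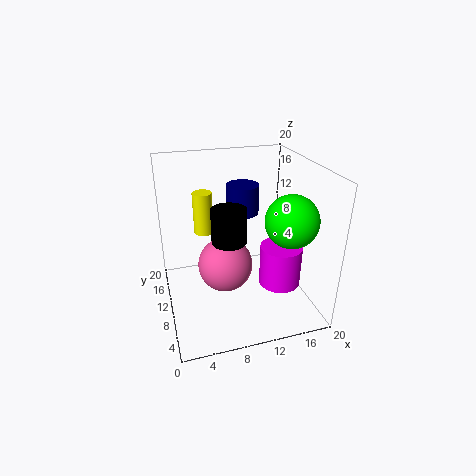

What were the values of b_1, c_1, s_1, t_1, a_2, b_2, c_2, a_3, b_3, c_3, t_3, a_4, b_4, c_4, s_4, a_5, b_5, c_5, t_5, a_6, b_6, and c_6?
b_1 = 11
c_1 = 9
s_1 = 2.5
t_1 = 5
a_2 = 16
b_2 = 6
c_2 = 13.5
a_3 = 16
b_3 = 8.5
c_3 = 2.5
t_3 = 6
a_4 = 6.5
b_4 = 17
c_4 = 8
s_4 = 1.5
a_5 = 12.5
b_5 = 16
c_5 = 11
t_5 = 4.5
a_6 = 8.5
b_6 = 11.5
c_6 = 5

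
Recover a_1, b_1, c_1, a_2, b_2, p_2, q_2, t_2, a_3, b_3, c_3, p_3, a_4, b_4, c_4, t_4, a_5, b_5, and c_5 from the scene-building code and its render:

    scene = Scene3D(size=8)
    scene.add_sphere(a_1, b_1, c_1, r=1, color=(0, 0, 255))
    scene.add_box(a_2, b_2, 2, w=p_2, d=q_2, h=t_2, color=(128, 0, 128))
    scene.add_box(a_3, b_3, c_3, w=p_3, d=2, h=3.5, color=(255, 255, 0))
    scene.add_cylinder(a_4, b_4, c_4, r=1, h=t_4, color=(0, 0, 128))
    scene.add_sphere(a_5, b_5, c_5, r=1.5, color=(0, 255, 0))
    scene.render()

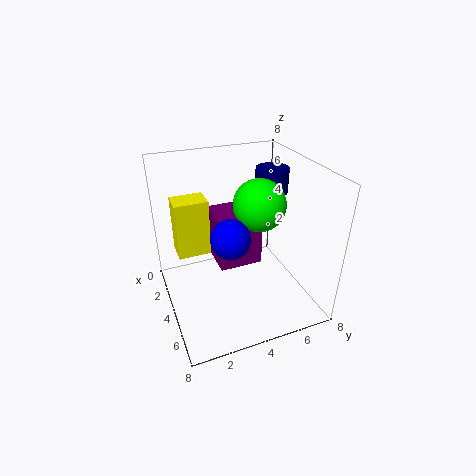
a_1 = 5.5
b_1 = 3
c_1 = 5
a_2 = 1.5
b_2 = 3
p_2 = 2.5
q_2 = 2.5
t_2 = 3
a_3 = 0.5
b_3 = 1
c_3 = 2
p_3 = 1.5
a_4 = 2
b_4 = 7
c_4 = 5.5
t_4 = 1.5
a_5 = 3.5
b_5 = 5.5
c_5 = 5.5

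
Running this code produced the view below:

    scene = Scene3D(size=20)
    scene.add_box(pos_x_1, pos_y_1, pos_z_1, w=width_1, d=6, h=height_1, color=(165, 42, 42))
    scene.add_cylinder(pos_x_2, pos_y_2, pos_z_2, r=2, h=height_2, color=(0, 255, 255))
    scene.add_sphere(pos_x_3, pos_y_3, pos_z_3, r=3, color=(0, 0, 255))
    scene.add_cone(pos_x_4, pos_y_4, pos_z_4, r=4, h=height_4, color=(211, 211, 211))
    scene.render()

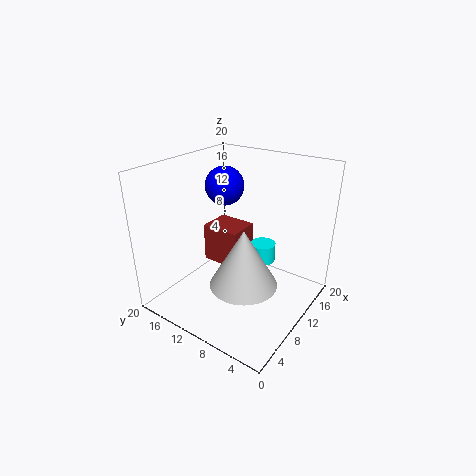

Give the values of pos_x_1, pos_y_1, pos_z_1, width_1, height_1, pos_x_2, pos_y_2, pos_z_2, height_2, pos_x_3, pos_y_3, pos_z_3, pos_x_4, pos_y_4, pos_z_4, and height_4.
pos_x_1 = 12
pos_y_1 = 12
pos_z_1 = 3
width_1 = 5
height_1 = 6
pos_x_2 = 17
pos_y_2 = 10
pos_z_2 = 3
height_2 = 3
pos_x_3 = 15
pos_y_3 = 16
pos_z_3 = 15
pos_x_4 = 4
pos_y_4 = 5
pos_z_4 = 8
height_4 = 7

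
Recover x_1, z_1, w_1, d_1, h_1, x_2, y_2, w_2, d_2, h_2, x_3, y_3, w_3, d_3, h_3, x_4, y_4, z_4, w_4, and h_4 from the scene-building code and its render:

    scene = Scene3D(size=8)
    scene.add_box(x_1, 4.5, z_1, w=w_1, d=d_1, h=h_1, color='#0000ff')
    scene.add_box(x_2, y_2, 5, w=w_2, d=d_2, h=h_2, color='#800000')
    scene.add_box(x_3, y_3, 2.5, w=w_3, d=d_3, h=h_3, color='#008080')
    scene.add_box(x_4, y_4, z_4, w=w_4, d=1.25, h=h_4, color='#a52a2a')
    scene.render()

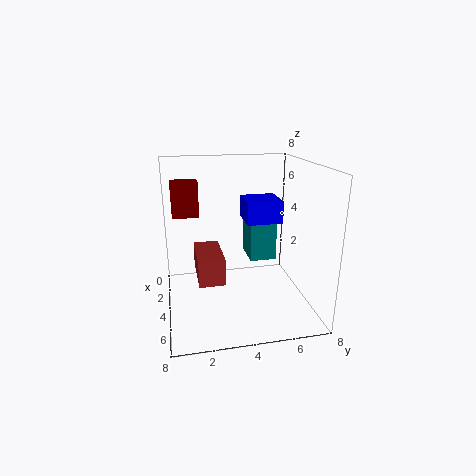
x_1 = 2.25
z_1 = 4.75
w_1 = 2
d_1 = 2
h_1 = 1.25
x_2 = 2
y_2 = 0.5
w_2 = 1
d_2 = 1.5
h_2 = 2
x_3 = 2
y_3 = 4.75
w_3 = 2
d_3 = 1.5
h_3 = 2.25
x_4 = 4.75
y_4 = 1.5
z_4 = 3
w_4 = 2.5
h_4 = 1.25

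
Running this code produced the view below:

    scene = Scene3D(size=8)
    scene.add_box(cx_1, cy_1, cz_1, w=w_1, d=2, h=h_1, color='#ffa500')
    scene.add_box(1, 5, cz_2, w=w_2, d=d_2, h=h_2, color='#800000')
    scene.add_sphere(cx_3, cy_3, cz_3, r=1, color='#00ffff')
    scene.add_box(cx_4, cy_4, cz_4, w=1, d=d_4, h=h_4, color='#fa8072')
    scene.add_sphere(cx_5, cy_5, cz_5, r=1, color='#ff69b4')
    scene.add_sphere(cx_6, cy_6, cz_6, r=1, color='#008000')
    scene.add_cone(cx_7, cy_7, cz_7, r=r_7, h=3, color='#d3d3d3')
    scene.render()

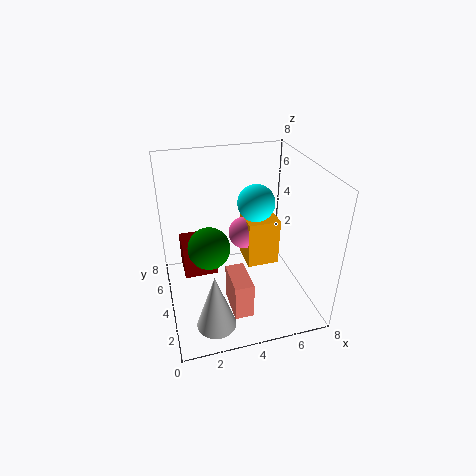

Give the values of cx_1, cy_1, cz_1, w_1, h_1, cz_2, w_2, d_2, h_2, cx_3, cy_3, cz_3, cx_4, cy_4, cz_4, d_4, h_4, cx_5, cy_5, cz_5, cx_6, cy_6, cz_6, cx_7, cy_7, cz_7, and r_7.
cx_1 = 5; cy_1 = 5; cz_1 = 1; w_1 = 2; h_1 = 3; cz_2 = 1; w_2 = 2; d_2 = 2; h_2 = 2; cx_3 = 5; cy_3 = 4; cz_3 = 6; cx_4 = 3; cy_4 = 1; cz_4 = 1; d_4 = 2; h_4 = 2; cx_5 = 5; cy_5 = 6; cz_5 = 3; cx_6 = 2; cy_6 = 2; cz_6 = 5; cx_7 = 2; cy_7 = 1; cz_7 = 1; r_7 = 1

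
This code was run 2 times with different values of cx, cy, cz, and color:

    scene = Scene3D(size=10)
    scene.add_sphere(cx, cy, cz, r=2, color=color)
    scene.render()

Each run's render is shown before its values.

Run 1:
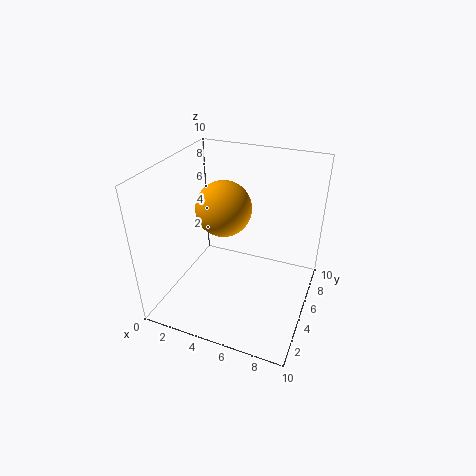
cx = 3.5; cy = 6; cz = 6.5; color = 'orange'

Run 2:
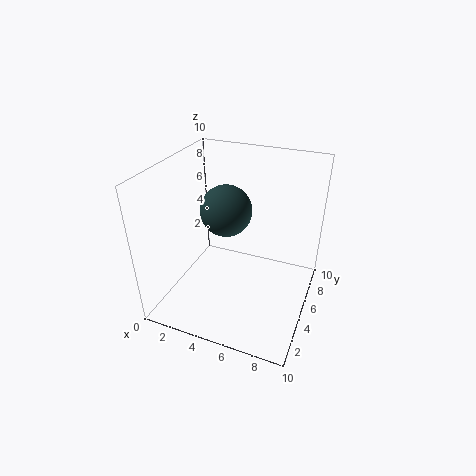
cx = 3; cy = 7.5; cz = 5.5; color = 'darkslategray'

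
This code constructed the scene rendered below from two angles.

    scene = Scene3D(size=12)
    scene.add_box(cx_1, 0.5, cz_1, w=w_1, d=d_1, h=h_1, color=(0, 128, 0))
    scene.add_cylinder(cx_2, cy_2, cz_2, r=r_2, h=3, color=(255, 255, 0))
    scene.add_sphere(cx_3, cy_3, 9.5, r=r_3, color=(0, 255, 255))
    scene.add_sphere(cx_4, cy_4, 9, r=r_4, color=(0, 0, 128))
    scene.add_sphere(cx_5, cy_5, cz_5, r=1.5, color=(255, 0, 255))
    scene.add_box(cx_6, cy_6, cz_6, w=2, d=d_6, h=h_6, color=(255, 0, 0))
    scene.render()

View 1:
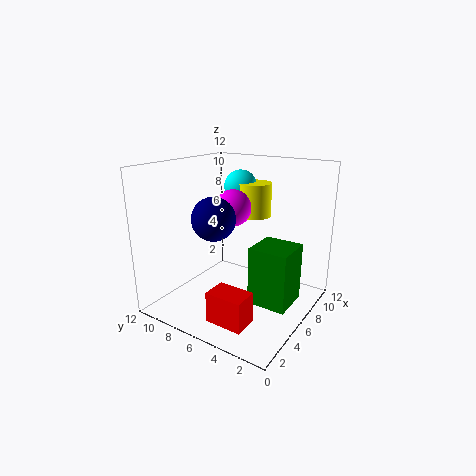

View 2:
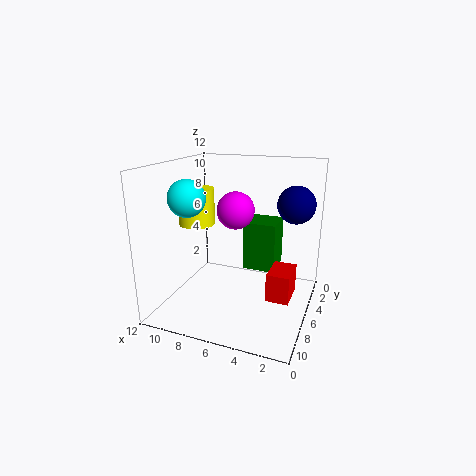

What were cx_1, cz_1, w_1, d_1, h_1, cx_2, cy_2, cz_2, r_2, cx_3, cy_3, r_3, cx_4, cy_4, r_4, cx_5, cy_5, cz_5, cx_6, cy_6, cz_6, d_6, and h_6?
cx_1 = 3.5
cz_1 = 2
w_1 = 3
d_1 = 3
h_1 = 4.5
cx_2 = 9.5
cy_2 = 6.5
cz_2 = 7
r_2 = 1.5
cx_3 = 9.5
cy_3 = 8
r_3 = 1.5
cx_4 = 1.5
cy_4 = 5
r_4 = 1.5
cx_5 = 6
cy_5 = 6.5
cz_5 = 8.5
cx_6 = 1.5
cy_6 = 3
cz_6 = 0.5
d_6 = 3
h_6 = 2.5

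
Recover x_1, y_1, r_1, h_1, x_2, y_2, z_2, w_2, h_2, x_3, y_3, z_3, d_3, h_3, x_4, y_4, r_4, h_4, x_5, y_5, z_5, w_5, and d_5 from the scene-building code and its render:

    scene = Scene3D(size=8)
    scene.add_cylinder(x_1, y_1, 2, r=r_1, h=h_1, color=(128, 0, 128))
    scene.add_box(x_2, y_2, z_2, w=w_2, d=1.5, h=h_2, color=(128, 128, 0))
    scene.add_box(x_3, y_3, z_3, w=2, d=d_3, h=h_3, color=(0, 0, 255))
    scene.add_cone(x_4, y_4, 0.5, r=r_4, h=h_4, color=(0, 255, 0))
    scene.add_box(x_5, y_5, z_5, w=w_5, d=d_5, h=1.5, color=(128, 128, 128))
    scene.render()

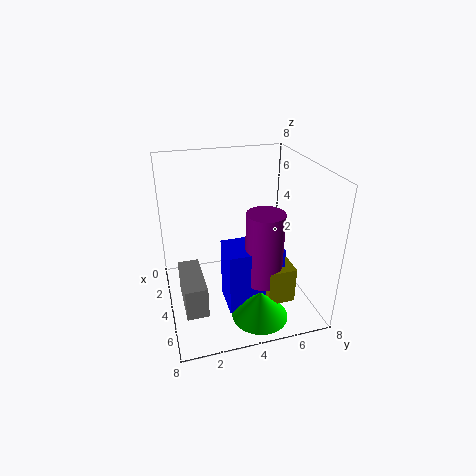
x_1 = 5.5
y_1 = 5
r_1 = 1
h_1 = 4
x_2 = 4.5
y_2 = 5
z_2 = 1
w_2 = 2
h_2 = 2
x_3 = 4
y_3 = 3
z_3 = 0.5
d_3 = 3
h_3 = 3.5
x_4 = 6.5
y_4 = 4.5
r_4 = 1.5
h_4 = 1.5
x_5 = 5.5
y_5 = 0.5
z_5 = 2.5
w_5 = 2.5
d_5 = 1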